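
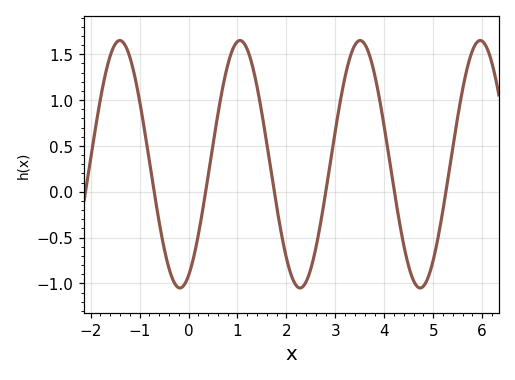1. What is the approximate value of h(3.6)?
1.61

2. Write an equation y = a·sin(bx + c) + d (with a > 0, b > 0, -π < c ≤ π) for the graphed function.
y = 1.35sin(2.56x - 1.12) + 0.3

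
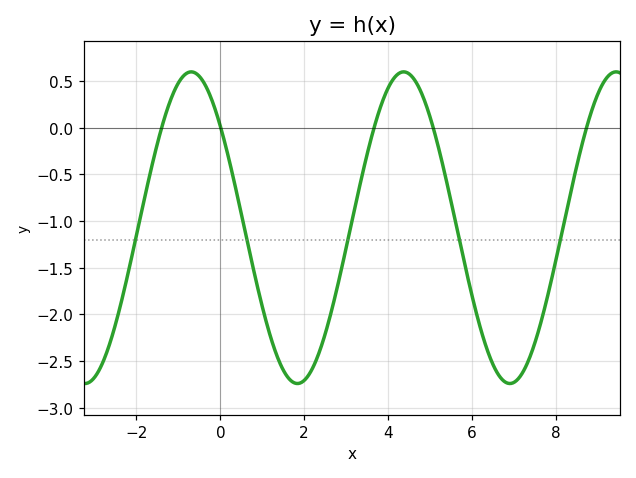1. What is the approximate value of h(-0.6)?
0.6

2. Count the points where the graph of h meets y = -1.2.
5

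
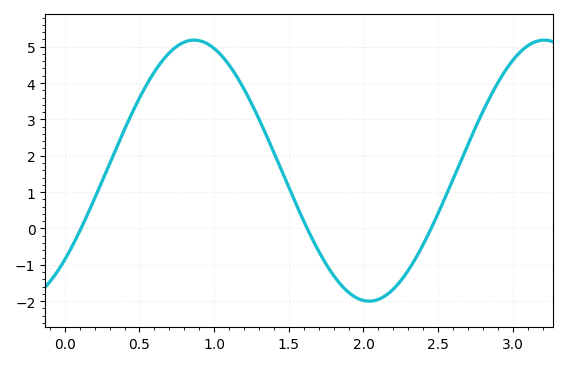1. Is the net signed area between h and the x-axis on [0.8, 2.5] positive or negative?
positive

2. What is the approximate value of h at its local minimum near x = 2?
-2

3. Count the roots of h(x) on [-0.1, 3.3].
3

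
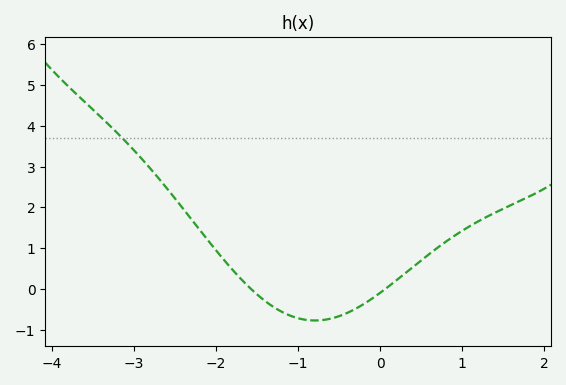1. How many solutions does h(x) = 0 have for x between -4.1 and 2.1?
2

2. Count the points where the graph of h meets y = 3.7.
1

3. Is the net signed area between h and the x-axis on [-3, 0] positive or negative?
positive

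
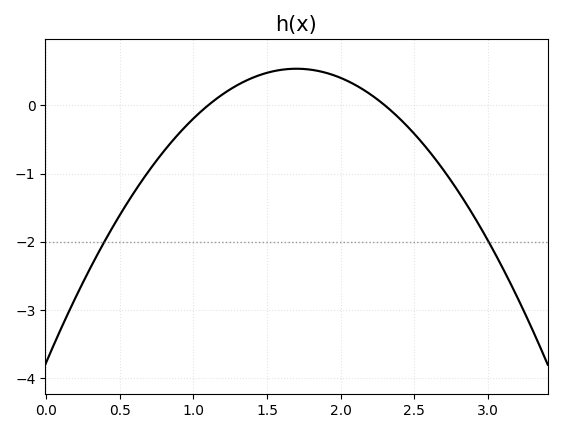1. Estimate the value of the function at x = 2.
0.402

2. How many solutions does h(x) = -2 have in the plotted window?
2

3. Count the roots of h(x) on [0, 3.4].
2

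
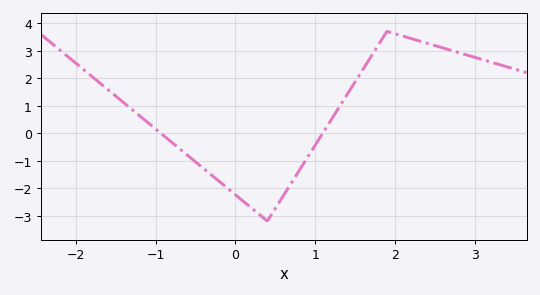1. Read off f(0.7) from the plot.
-1.8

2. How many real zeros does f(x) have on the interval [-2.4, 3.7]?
2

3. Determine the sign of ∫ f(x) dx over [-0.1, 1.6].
negative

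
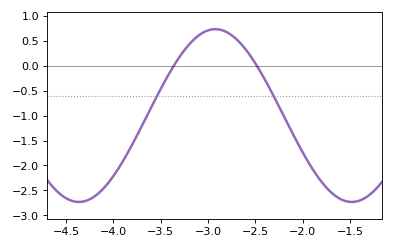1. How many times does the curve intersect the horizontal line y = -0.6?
2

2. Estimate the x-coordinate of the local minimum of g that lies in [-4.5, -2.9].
-4.36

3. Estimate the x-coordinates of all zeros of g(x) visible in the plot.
-3.36, -2.49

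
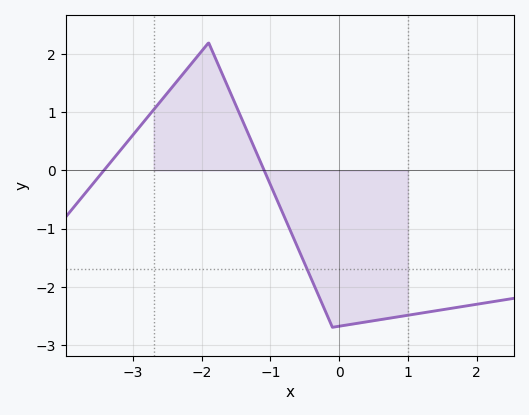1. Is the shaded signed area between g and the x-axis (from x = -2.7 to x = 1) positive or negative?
negative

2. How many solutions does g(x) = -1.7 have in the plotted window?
1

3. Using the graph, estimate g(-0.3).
-2.2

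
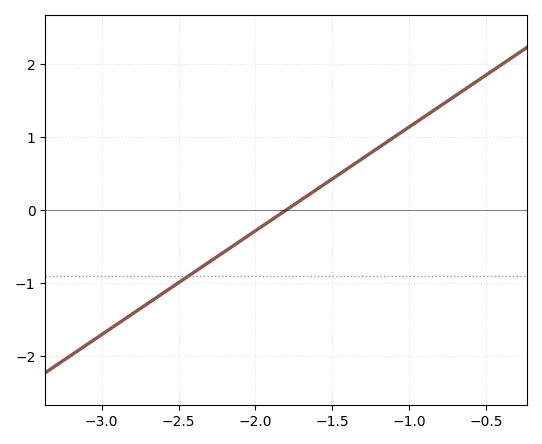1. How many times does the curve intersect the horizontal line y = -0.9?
1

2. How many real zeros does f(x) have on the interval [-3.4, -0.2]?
1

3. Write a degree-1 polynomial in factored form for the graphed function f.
y = 1.42(x + 1.8)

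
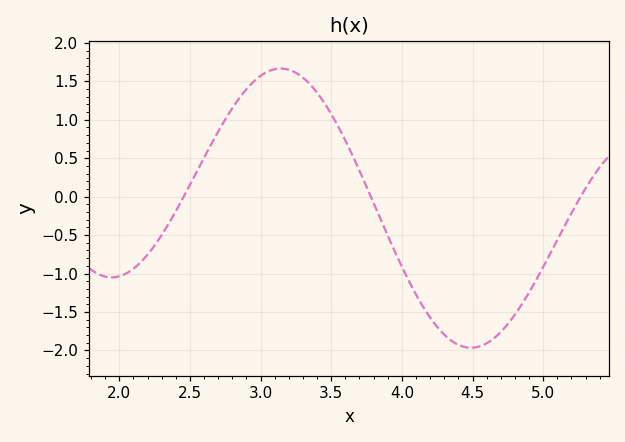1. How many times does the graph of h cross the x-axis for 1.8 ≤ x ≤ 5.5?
3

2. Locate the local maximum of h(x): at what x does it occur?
3.14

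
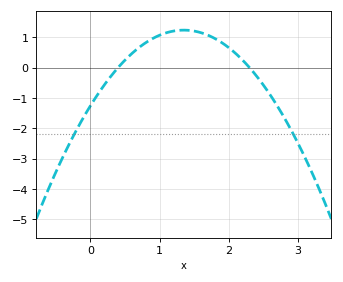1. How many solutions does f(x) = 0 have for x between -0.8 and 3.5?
2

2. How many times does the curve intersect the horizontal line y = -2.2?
2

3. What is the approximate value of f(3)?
-2.49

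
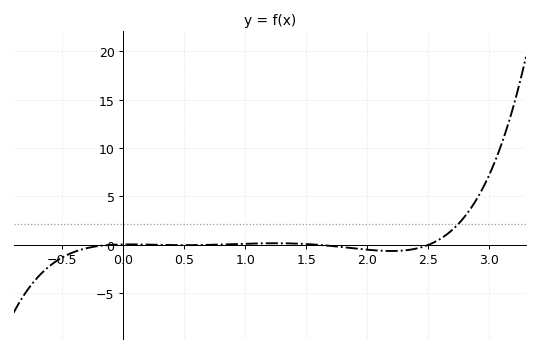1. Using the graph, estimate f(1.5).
0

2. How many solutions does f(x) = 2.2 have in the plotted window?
1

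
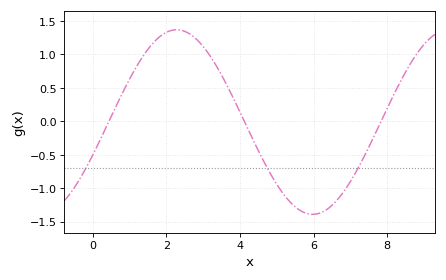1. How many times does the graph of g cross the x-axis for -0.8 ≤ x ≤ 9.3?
3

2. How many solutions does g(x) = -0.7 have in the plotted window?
3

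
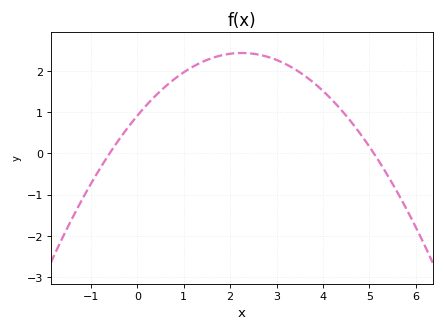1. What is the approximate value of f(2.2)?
2.4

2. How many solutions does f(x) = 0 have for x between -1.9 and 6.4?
2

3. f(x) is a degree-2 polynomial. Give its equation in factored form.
y = -0.3(x + 0.6)(x - 5.1)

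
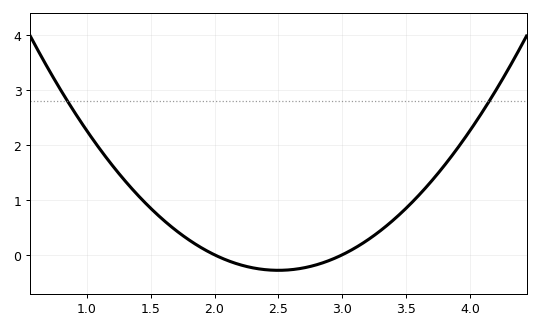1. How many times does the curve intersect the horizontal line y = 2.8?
2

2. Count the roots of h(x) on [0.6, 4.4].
2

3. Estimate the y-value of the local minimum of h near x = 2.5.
-0.282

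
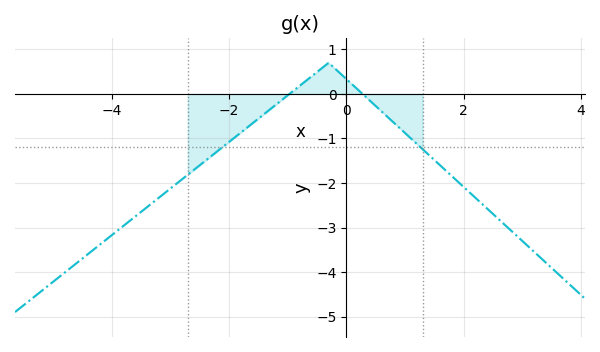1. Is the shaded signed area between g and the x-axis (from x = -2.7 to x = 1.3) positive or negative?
negative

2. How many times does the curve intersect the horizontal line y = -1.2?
2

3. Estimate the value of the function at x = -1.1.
-0.1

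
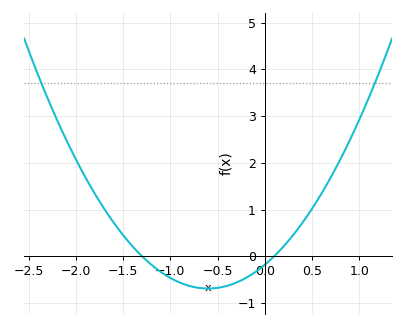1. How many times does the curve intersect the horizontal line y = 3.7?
2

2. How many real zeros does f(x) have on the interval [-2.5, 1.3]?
2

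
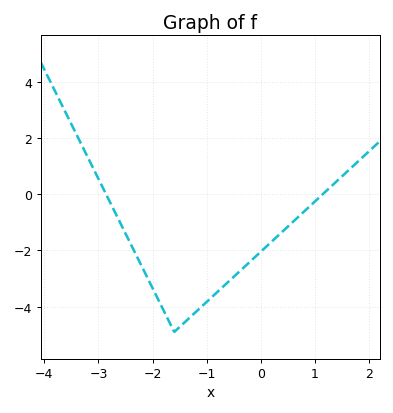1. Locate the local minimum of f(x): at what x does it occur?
-1.6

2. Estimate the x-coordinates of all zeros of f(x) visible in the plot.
-2.9, 1.1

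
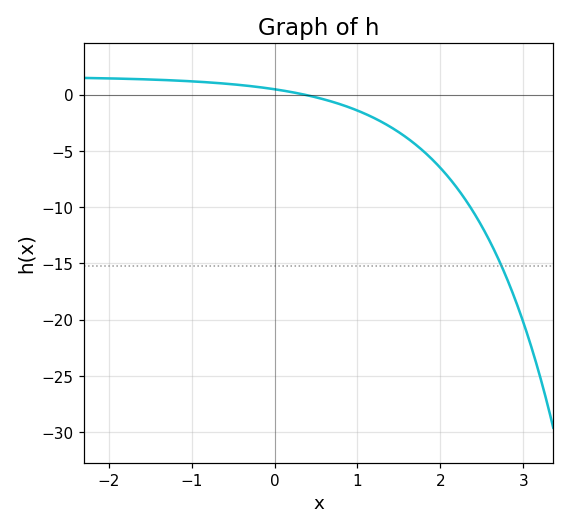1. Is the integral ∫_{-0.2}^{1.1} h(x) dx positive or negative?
negative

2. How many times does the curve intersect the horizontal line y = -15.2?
1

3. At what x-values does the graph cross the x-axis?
0.36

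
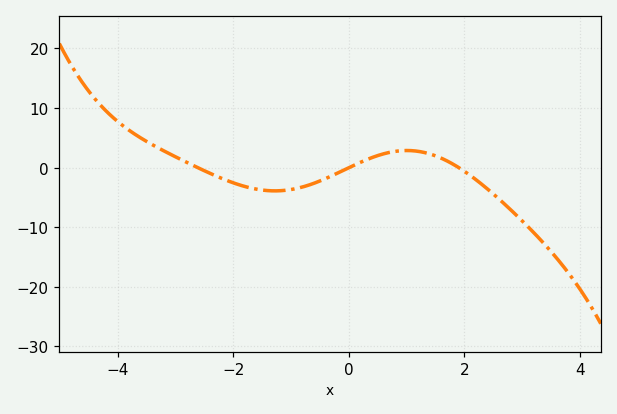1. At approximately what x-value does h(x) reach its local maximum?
1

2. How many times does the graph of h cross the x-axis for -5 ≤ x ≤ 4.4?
3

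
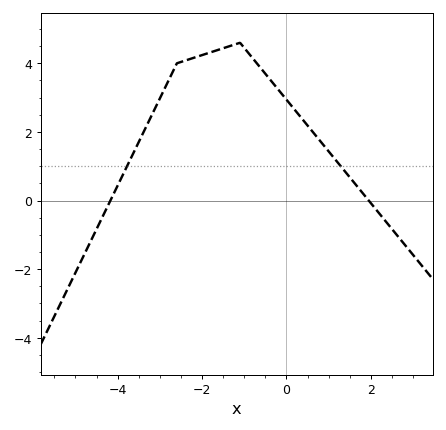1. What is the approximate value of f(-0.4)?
3.6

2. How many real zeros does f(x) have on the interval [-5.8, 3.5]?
2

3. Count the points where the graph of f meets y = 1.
2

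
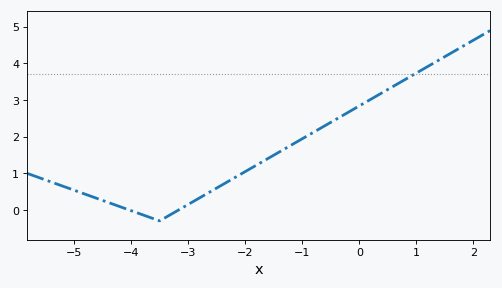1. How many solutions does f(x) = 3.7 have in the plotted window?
1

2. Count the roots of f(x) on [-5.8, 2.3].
2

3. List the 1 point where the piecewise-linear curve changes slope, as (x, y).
(-3.5, -0.3)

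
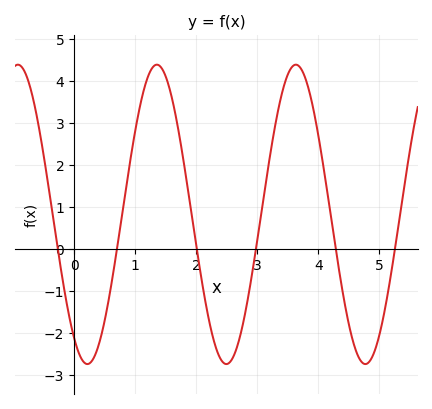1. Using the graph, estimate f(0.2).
-2.75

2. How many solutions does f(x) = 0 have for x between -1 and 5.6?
6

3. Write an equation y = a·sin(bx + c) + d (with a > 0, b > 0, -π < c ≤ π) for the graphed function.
y = 3.57sin(2.76x - 2.17) + 0.82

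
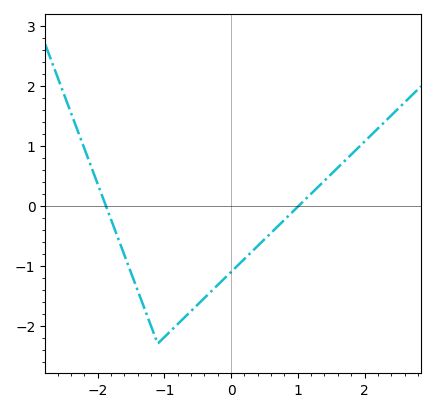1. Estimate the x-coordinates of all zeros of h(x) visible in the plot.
-1.88, 1.01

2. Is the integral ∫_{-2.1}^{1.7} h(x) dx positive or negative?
negative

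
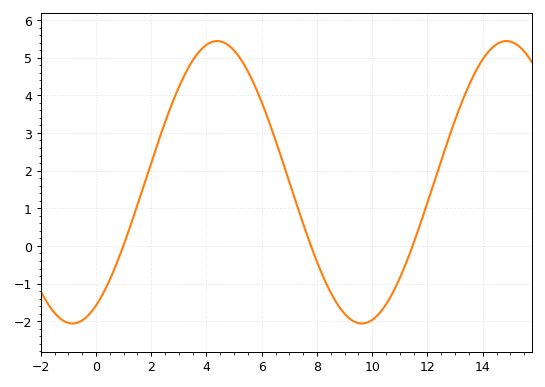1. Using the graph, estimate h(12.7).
2.71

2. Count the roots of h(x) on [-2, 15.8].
3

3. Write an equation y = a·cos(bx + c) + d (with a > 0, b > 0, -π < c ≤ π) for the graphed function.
y = 3.75cos(0.6x - 2.63) + 1.69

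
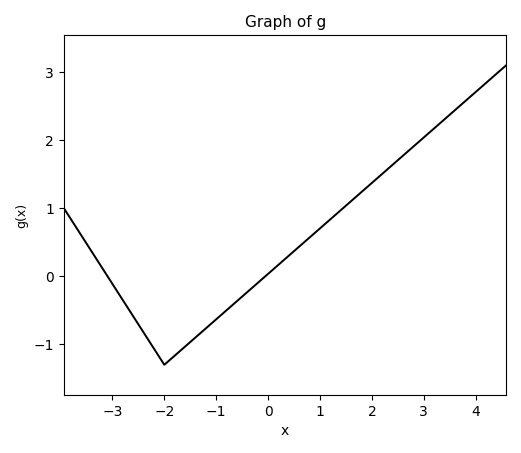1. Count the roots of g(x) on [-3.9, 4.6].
2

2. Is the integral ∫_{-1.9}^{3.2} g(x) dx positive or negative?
positive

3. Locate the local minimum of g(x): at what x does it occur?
-2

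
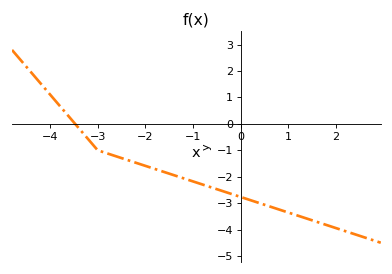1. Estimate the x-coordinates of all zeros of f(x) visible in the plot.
-3.4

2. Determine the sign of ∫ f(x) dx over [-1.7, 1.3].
negative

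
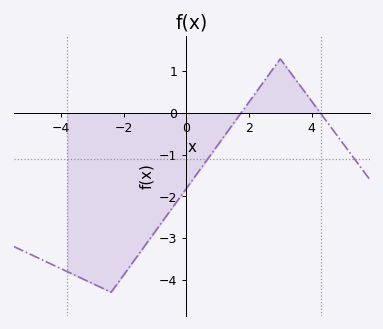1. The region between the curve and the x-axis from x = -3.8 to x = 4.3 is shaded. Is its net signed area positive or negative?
negative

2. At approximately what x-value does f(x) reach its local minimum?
-2.4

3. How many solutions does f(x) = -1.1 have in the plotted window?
2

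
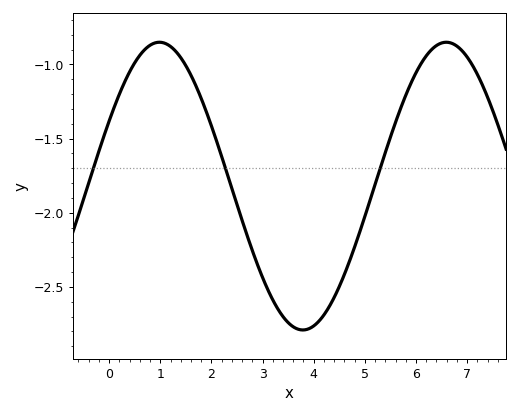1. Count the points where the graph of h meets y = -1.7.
3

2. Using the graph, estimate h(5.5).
-1.49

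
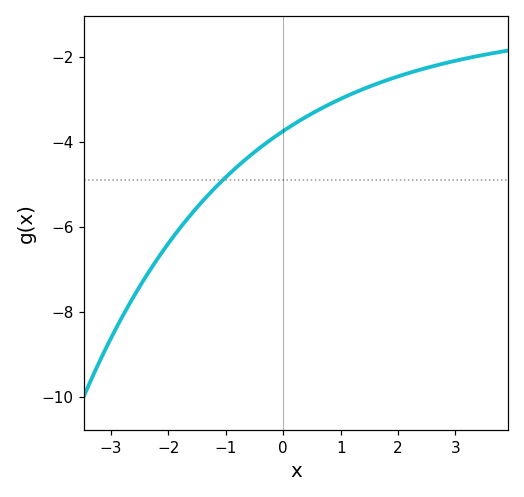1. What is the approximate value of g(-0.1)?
-3.84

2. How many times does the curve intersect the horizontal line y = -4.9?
1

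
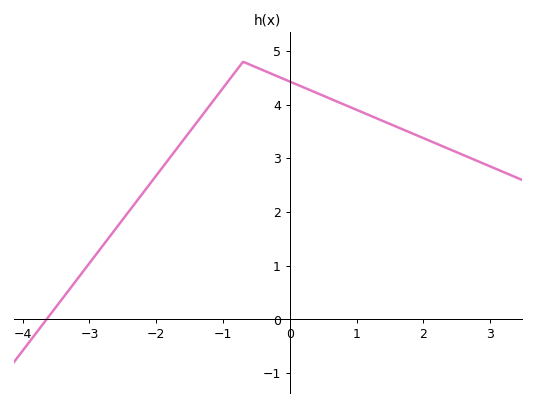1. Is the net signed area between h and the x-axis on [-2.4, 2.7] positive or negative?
positive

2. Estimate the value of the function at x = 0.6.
4.12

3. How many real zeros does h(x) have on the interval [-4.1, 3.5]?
1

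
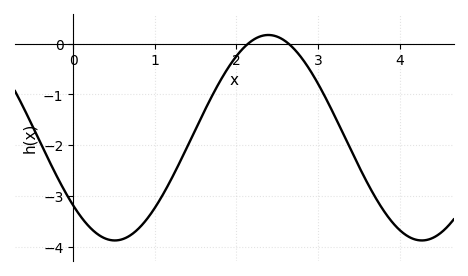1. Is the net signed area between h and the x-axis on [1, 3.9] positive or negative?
negative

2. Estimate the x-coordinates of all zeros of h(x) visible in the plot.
2.14, 2.64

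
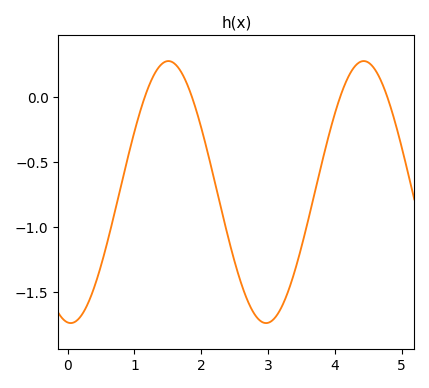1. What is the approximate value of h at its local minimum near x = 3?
-1.74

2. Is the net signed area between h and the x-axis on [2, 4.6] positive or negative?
negative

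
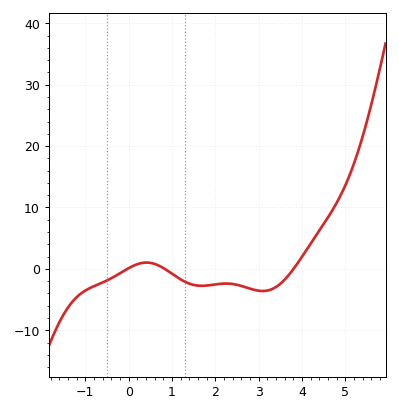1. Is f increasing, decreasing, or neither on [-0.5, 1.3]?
neither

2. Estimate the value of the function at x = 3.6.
-2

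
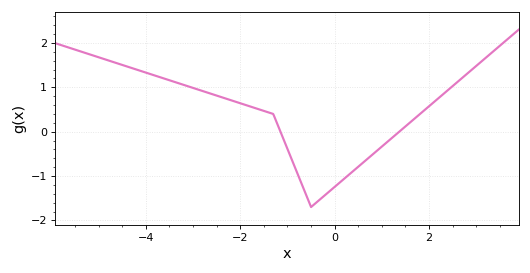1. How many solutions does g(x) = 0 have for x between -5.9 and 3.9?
2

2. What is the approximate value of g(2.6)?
1.1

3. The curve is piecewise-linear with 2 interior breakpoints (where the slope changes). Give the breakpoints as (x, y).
(-1.3, 0.4); (-0.5, -1.7)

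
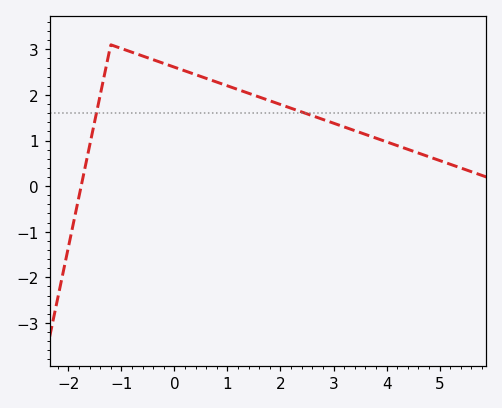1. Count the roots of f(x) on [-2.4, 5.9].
1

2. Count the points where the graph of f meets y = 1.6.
2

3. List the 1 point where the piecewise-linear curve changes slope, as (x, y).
(-1.2, 3.1)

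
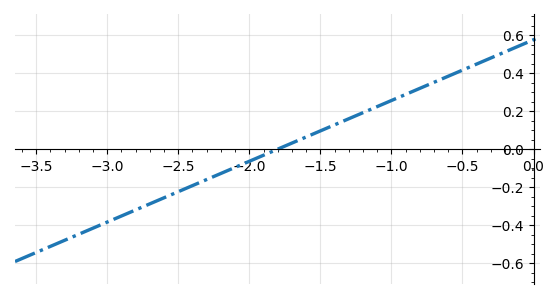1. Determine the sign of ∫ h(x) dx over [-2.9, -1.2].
negative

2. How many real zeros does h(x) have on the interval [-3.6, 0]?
1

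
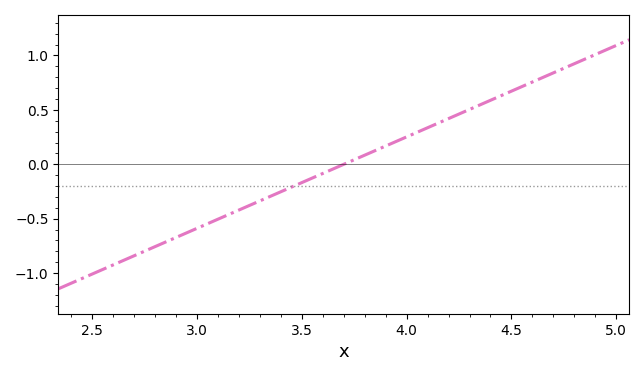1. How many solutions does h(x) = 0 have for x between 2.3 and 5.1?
1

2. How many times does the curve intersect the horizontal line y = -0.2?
1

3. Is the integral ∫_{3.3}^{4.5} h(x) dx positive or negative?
positive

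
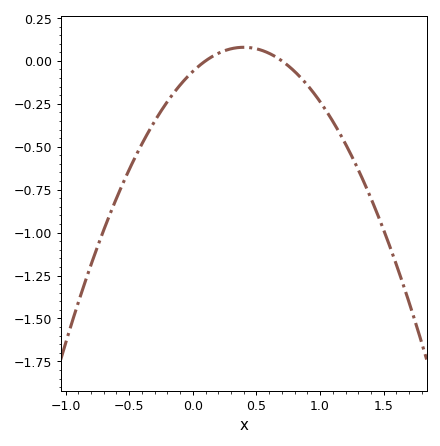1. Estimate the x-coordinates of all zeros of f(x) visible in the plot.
0.1, 0.7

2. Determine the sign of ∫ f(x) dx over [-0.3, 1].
negative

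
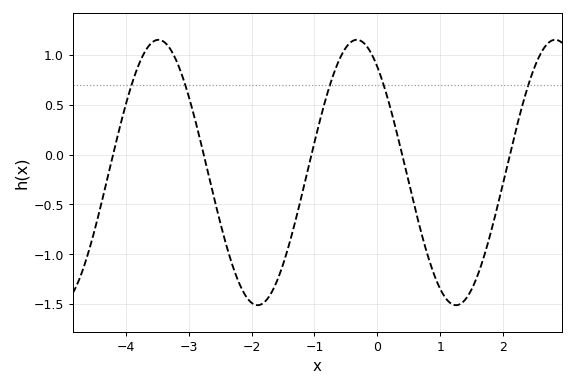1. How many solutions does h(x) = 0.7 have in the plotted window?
5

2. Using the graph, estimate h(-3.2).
0.95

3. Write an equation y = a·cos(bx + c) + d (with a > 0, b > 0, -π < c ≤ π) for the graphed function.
y = 1.33cos(2x + 0.65) - 0.18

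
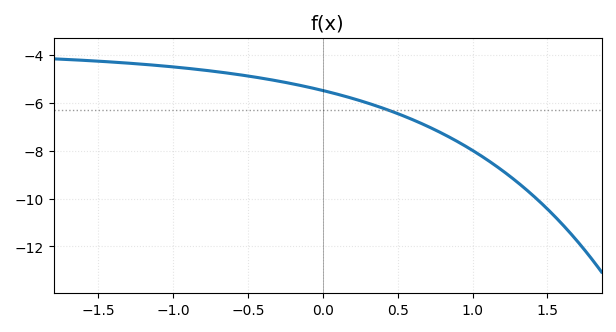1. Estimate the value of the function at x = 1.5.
-10.4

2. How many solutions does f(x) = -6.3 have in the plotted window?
1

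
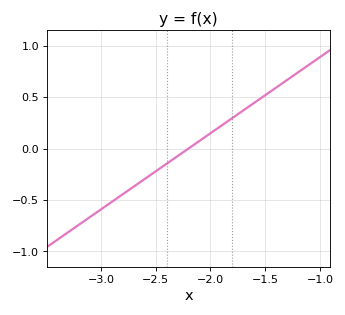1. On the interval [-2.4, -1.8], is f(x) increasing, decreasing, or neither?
increasing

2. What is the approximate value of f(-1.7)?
0.37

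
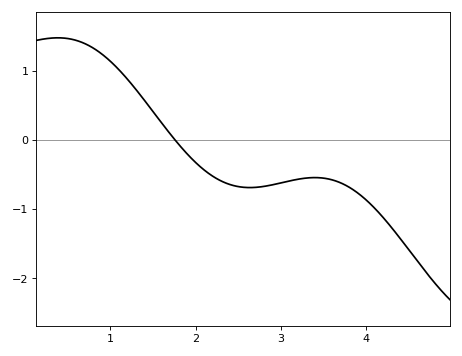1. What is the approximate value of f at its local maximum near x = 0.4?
1.48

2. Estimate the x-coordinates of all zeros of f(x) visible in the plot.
1.76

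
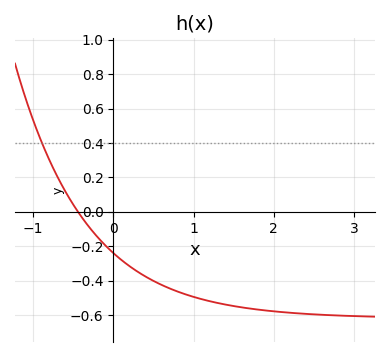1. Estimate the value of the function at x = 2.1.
-0.583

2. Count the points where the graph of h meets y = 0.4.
1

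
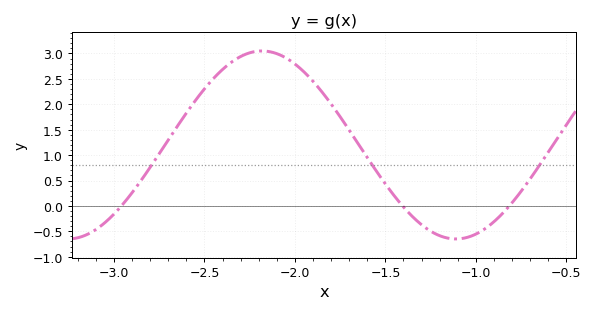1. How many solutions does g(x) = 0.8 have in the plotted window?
3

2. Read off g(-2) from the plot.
2.8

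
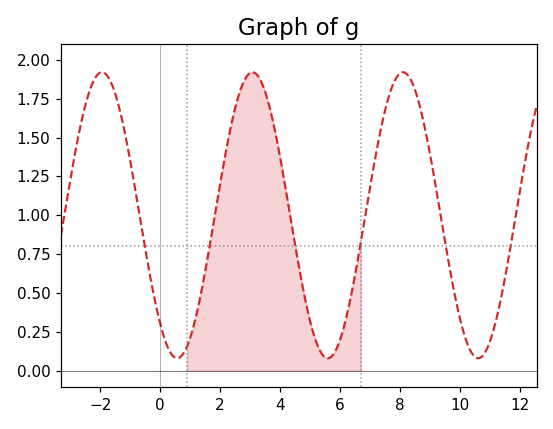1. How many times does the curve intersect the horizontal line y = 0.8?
6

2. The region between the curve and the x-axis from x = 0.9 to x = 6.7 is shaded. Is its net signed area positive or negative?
positive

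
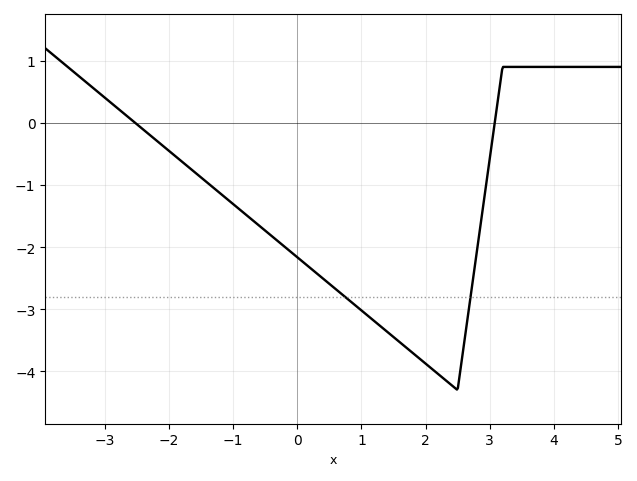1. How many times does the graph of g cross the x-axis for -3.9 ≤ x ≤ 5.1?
2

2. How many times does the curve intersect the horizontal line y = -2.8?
2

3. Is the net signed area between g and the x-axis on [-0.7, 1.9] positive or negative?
negative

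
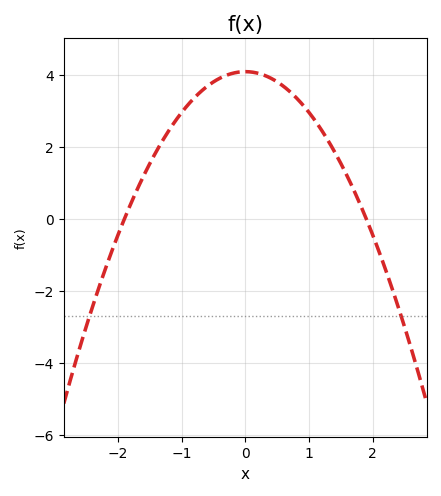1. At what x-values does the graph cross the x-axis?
-1.9, 1.9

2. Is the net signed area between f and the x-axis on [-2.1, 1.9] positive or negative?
positive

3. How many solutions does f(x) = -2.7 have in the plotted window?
2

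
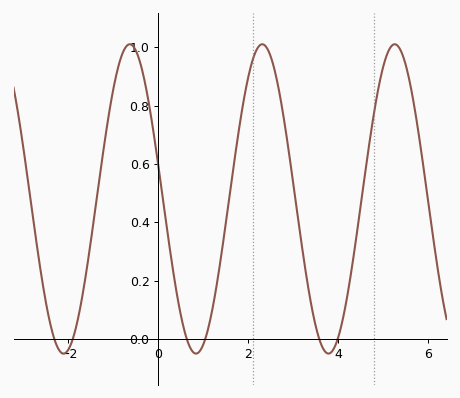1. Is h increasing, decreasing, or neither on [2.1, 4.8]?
neither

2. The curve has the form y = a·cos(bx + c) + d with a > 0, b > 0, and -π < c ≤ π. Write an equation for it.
y = 0.53cos(2.1x + 1.4) + 0.48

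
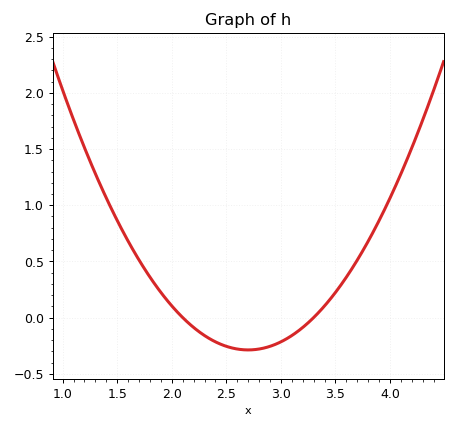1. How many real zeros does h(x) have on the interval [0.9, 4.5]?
2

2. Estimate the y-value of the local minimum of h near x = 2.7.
-0.288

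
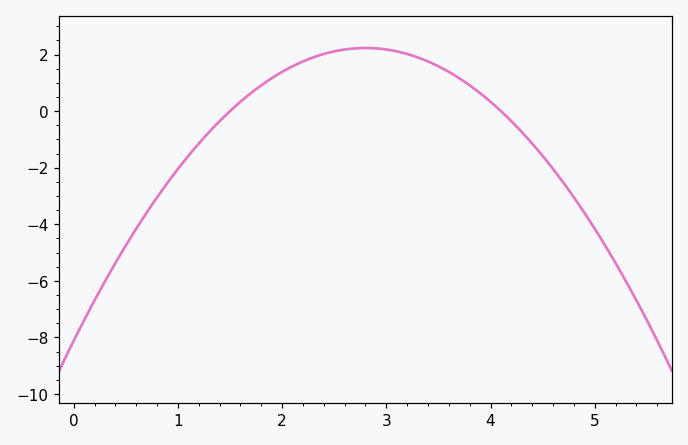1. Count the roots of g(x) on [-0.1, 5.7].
2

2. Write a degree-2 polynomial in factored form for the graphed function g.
y = -1.32(x - 1.5)(x - 4.1)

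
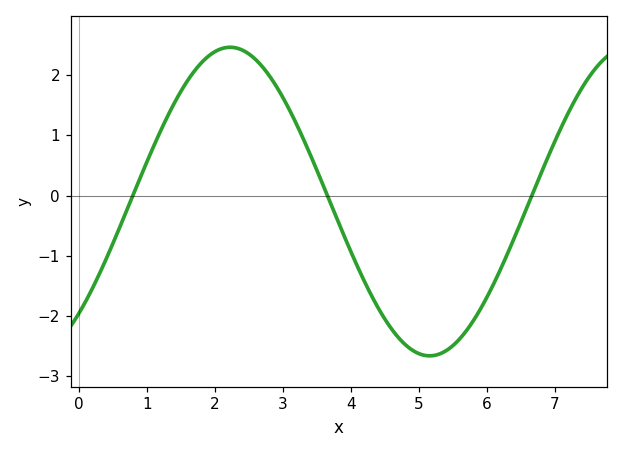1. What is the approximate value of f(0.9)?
0.288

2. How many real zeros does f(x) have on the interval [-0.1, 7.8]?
3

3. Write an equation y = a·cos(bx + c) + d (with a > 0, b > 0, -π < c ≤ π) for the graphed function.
y = 2.56cos(1.07x - 2.38) - 0.1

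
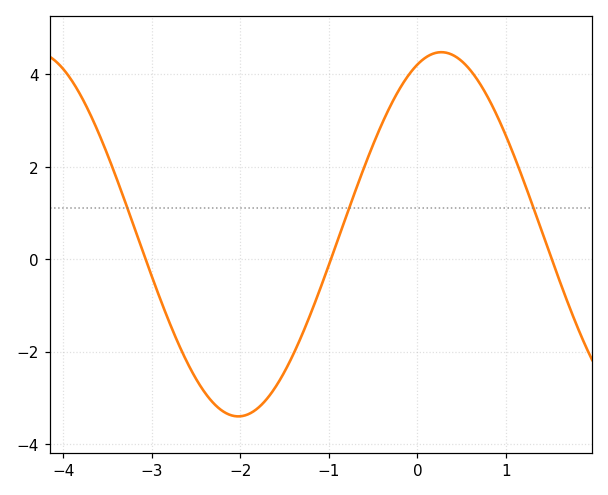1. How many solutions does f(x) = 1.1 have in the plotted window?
3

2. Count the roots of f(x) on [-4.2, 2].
3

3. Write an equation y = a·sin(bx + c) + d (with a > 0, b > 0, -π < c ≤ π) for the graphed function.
y = 3.94sin(1.4x + 1.2) + 0.54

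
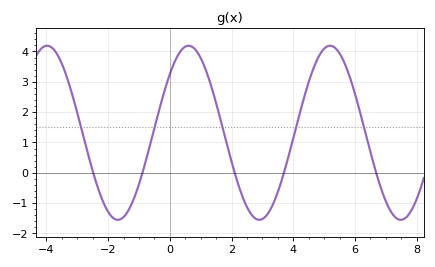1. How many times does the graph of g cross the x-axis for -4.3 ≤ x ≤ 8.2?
5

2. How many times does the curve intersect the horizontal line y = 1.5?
5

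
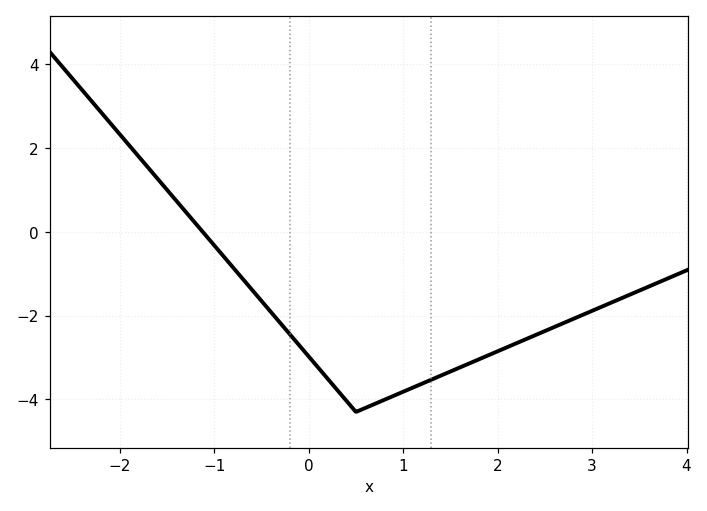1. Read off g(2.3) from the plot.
-2.6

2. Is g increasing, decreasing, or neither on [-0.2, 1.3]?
neither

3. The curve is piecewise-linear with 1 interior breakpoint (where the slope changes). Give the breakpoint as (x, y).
(0.5, -4.3)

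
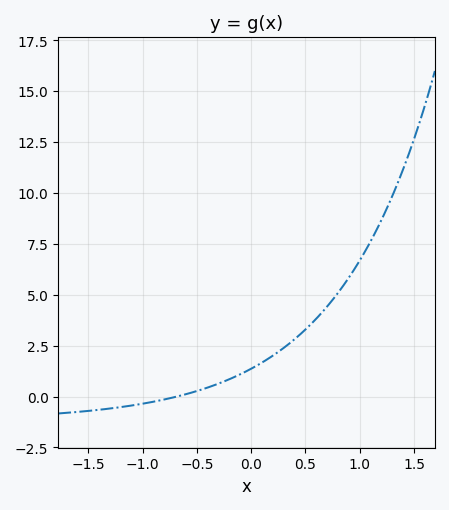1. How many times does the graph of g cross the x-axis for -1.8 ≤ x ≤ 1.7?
1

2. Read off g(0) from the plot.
1.4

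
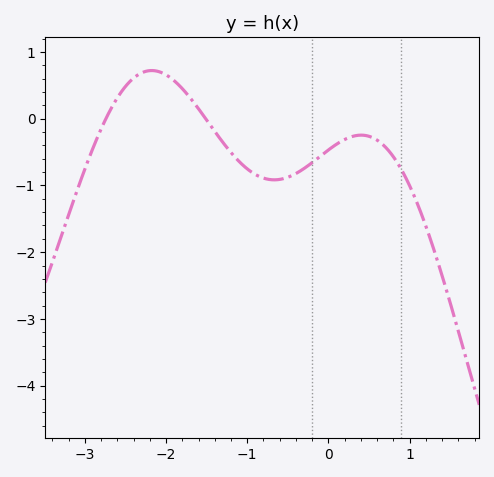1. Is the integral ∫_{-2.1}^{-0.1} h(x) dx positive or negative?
negative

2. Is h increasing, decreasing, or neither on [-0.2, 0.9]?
neither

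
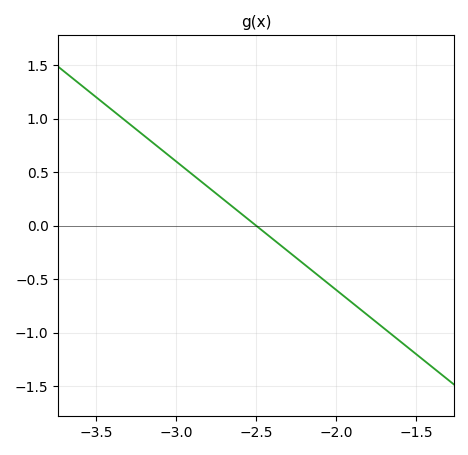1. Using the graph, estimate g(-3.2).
0.85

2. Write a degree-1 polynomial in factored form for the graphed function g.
y = -1.2(x + 2.5)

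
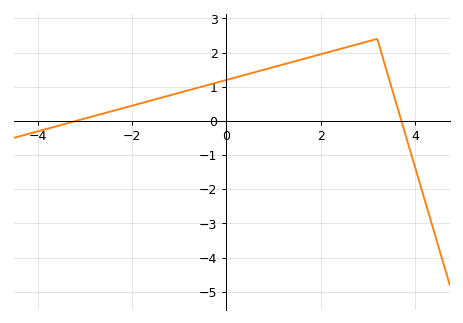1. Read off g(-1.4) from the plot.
0.67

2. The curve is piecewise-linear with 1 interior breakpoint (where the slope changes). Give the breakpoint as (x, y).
(3.2, 2.4)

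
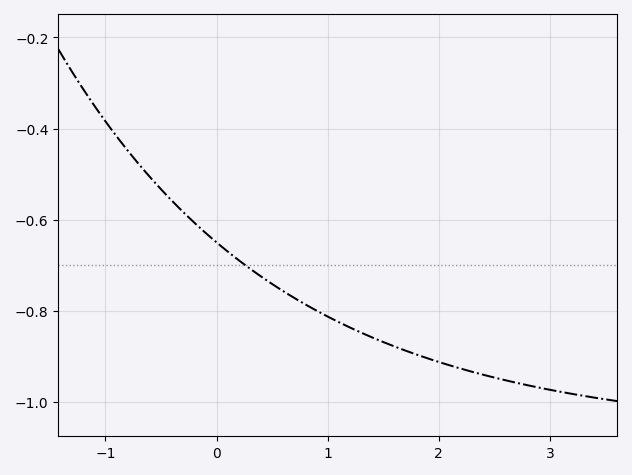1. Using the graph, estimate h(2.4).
-0.94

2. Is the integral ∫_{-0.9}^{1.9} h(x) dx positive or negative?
negative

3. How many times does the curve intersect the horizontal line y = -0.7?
1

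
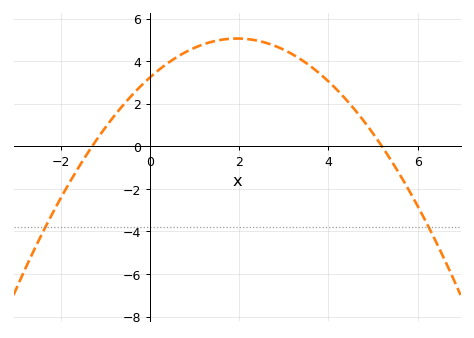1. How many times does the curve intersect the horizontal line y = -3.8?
2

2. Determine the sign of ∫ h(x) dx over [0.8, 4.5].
positive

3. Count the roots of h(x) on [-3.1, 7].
2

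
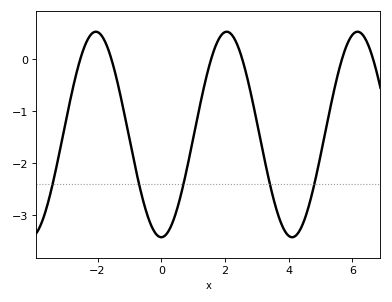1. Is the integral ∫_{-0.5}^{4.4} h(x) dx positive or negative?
negative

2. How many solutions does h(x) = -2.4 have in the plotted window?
5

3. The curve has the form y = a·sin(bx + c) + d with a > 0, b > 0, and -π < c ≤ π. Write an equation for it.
y = 1.97sin(1.53x - 1.57) - 1.45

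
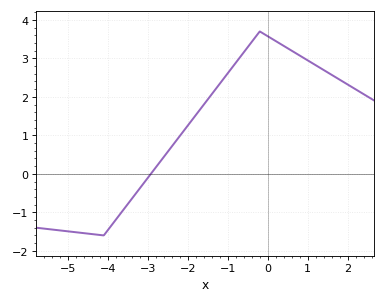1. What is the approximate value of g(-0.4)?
3.4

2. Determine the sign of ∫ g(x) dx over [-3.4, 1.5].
positive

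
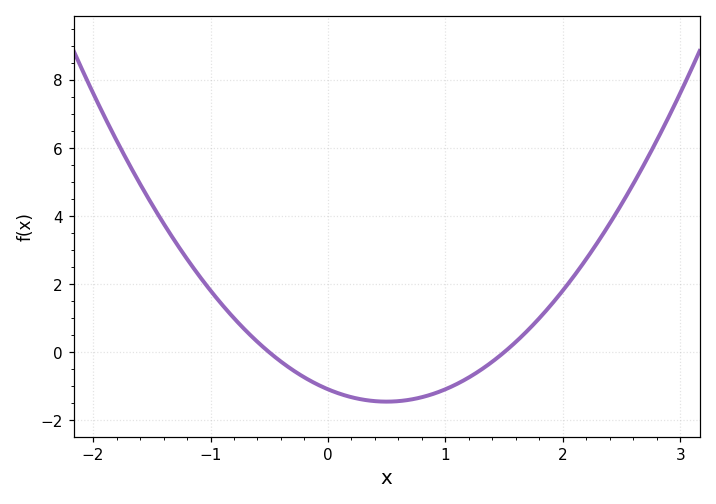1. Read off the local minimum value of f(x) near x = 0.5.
-1.45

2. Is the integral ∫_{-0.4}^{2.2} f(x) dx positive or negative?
negative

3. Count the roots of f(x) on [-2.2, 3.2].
2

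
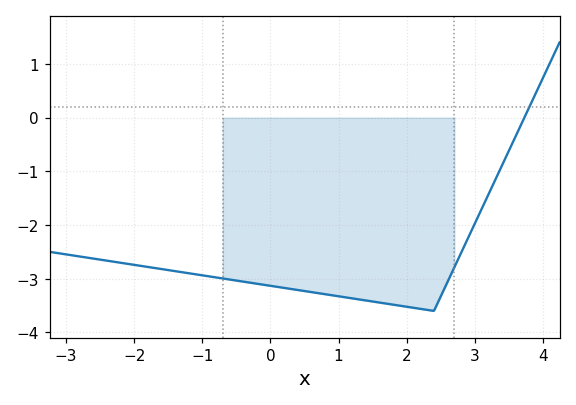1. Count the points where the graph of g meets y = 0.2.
1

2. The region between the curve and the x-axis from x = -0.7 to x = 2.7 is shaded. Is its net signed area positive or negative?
negative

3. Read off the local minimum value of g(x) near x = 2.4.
-3.6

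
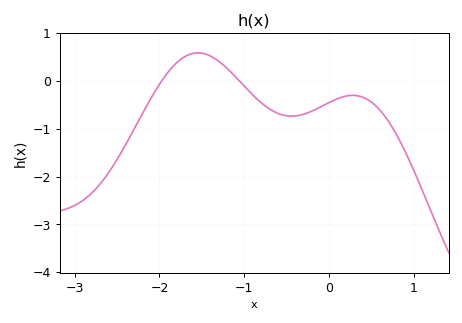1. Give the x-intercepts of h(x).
-2, -1.1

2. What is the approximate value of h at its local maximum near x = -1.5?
0.6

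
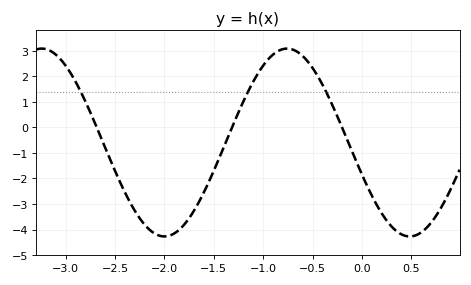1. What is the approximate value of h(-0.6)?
2.8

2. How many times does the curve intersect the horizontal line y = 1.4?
3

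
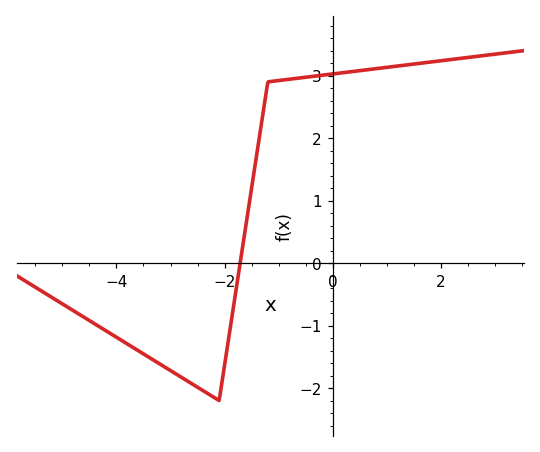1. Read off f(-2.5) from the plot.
-1.99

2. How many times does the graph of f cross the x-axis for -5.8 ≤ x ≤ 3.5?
1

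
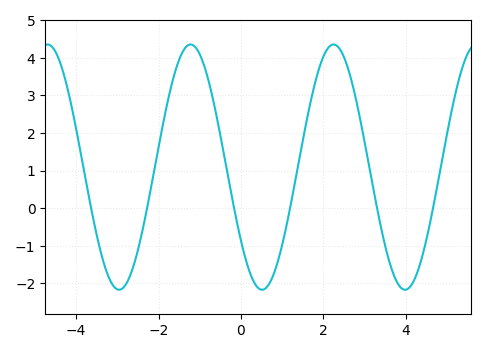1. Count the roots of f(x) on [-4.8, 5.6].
6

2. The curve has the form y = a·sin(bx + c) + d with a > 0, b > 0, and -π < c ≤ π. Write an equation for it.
y = 3.26sin(1.81x - 2.5) + 1.09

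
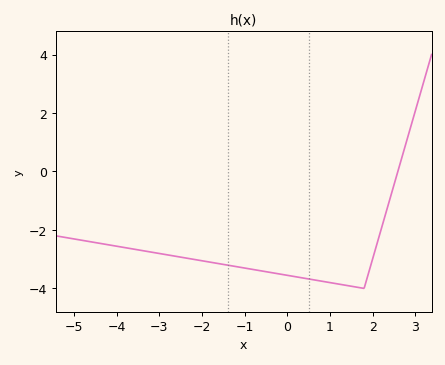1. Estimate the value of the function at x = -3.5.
-2.68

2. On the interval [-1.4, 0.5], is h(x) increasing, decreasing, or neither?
decreasing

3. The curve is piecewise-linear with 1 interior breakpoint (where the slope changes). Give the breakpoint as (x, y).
(1.8, -4)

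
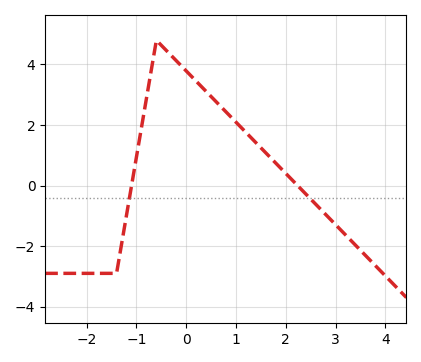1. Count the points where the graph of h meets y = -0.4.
2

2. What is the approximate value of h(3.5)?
-2.2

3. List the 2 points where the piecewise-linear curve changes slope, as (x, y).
(-1.4, -2.9); (-0.6, 4.8)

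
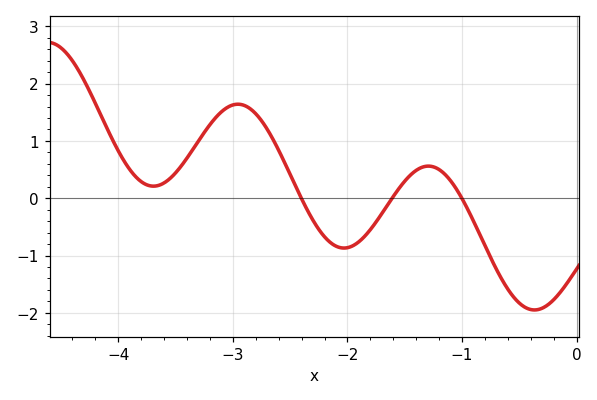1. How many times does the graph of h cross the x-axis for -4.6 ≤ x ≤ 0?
3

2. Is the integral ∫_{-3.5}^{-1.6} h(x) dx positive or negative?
positive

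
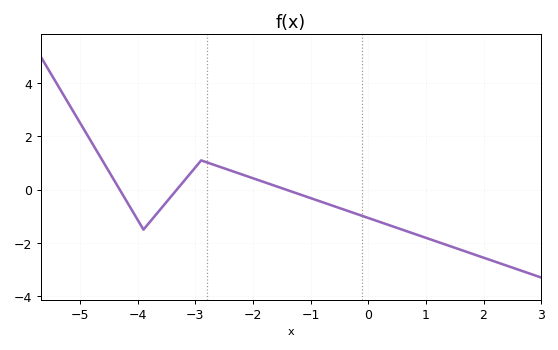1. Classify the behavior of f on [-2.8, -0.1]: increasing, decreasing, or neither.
decreasing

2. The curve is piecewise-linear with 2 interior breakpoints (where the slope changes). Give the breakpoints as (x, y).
(-3.9, -1.5); (-2.9, 1.1)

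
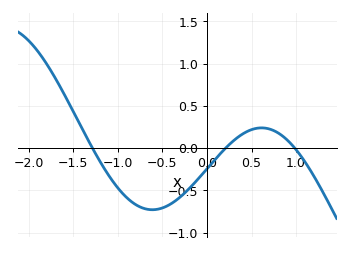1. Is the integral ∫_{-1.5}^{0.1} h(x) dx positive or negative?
negative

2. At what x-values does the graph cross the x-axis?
-1.3, 0.2, 1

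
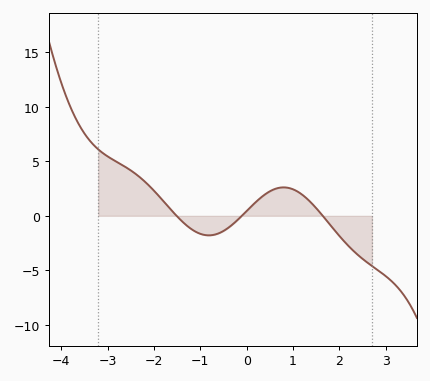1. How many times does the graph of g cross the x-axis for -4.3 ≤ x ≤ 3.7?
3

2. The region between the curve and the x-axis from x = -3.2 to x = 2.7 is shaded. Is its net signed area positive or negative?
positive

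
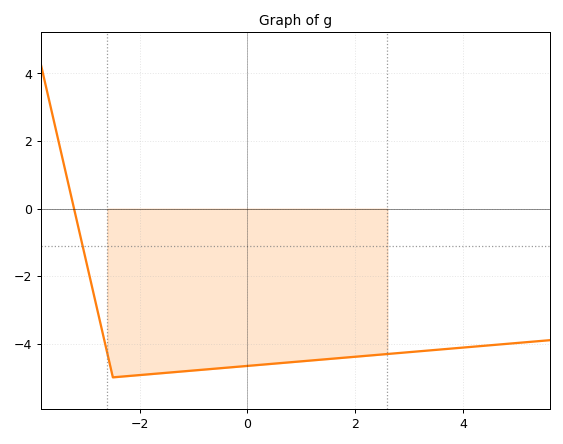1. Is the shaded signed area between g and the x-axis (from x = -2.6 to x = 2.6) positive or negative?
negative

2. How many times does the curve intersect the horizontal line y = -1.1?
1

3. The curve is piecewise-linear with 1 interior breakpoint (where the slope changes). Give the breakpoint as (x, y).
(-2.5, -5)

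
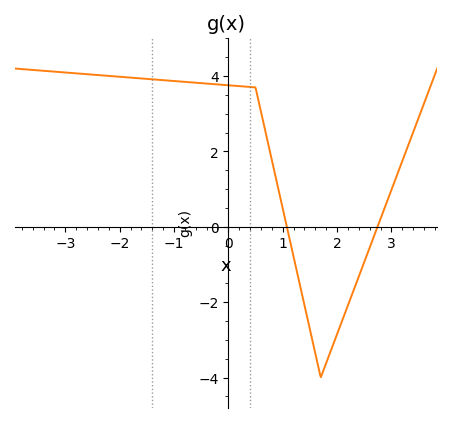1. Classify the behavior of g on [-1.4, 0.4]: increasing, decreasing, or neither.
decreasing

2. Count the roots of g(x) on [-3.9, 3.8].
2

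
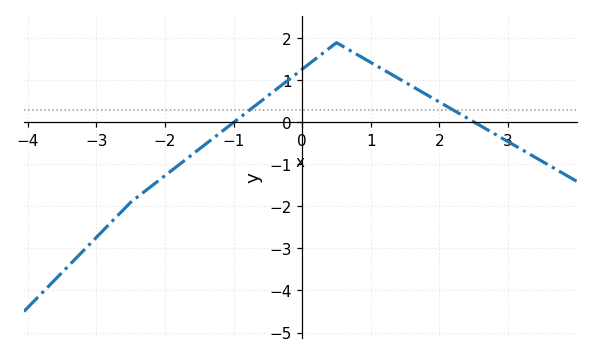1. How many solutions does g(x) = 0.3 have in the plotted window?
2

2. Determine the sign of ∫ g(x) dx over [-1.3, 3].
positive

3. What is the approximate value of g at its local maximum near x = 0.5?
1.9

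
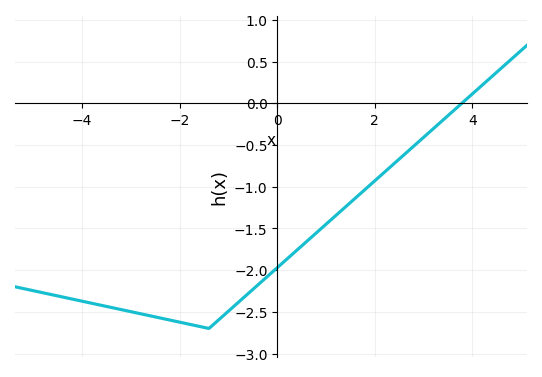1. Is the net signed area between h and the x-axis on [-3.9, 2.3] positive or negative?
negative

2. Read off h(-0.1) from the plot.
-2.02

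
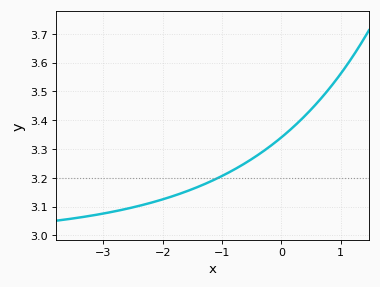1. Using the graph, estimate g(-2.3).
3.11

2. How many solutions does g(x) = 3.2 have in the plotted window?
1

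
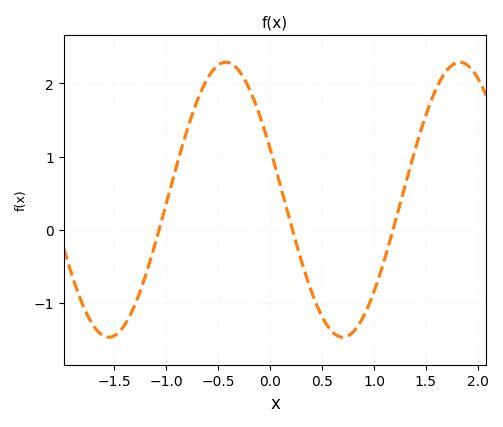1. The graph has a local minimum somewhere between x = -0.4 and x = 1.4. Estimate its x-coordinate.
0.7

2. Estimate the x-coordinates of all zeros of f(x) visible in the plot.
-1.1, 0.2, 1.2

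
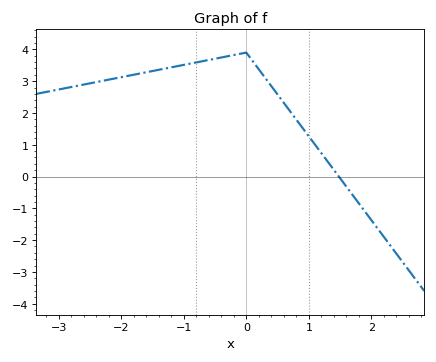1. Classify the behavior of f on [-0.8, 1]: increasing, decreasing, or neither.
neither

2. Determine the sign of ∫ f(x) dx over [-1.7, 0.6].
positive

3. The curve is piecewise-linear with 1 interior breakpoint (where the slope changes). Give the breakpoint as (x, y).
(0, 3.9)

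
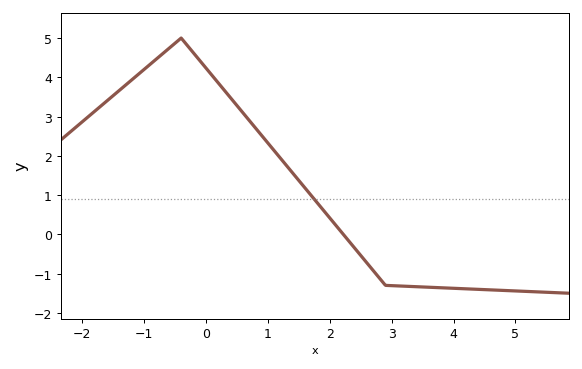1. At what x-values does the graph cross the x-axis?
2.2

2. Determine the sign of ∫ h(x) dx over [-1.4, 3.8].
positive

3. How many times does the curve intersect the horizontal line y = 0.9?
1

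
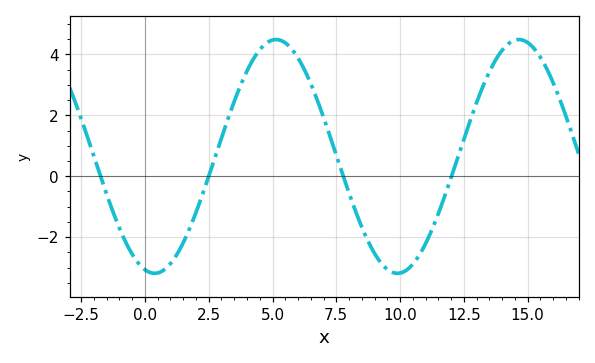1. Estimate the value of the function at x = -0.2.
-3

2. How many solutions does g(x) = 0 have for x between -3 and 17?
4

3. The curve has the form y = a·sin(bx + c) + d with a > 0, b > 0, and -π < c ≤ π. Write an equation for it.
y = 3.84sin(0.66x - 1.8) + 0.65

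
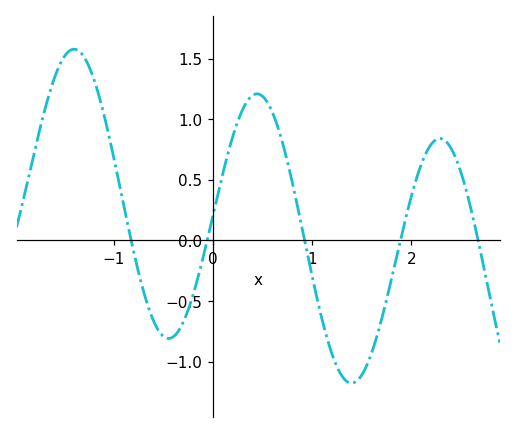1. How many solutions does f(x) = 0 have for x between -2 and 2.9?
5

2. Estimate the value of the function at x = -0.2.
-0.453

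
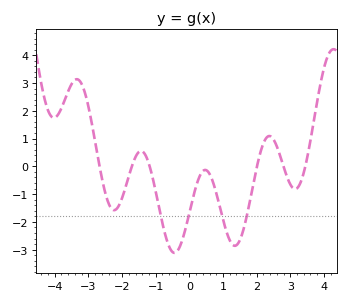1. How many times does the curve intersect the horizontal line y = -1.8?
4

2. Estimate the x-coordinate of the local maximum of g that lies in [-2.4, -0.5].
-1.43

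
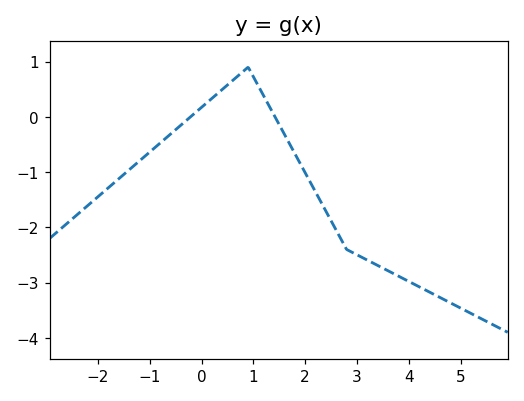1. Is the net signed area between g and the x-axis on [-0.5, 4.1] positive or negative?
negative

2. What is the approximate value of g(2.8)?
-2.4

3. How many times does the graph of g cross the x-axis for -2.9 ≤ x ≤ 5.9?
2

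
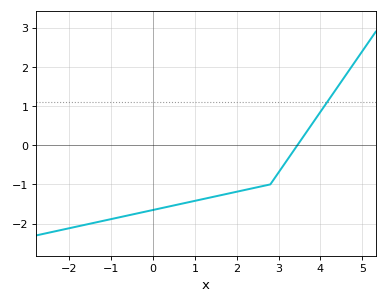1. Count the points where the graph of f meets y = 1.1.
1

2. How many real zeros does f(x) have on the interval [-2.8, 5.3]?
1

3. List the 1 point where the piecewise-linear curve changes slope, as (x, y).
(2.8, -1)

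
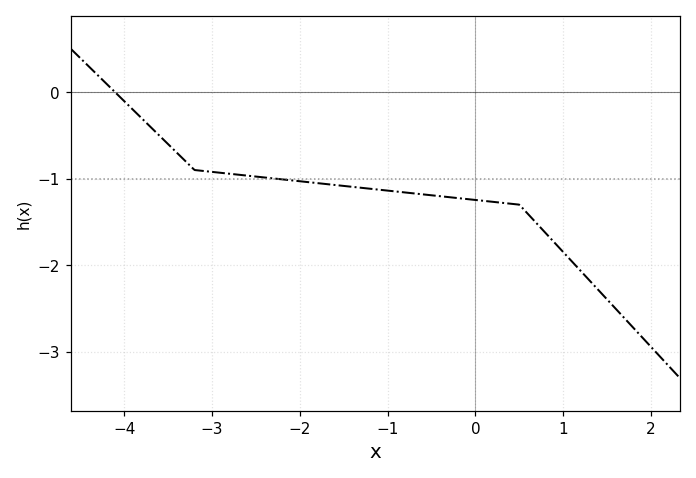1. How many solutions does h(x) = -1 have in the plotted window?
1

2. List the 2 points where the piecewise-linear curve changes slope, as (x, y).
(-3.2, -0.9); (0.5, -1.3)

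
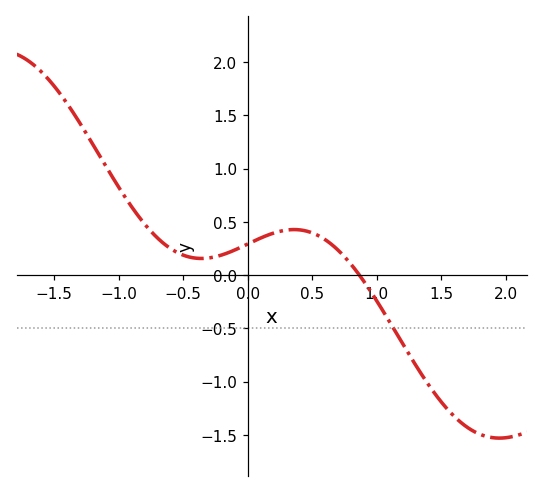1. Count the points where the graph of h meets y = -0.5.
1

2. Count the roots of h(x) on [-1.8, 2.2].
1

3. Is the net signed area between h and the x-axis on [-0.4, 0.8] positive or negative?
positive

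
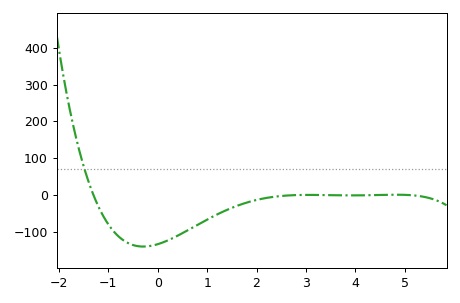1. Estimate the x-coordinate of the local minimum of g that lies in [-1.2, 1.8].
-0.294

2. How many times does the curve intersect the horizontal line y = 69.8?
1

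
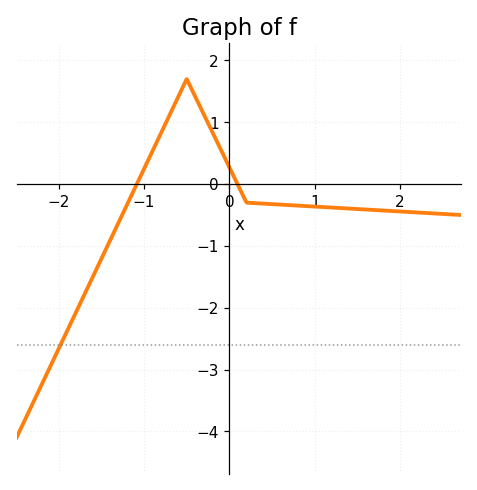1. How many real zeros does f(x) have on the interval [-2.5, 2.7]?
2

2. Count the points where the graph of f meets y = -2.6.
1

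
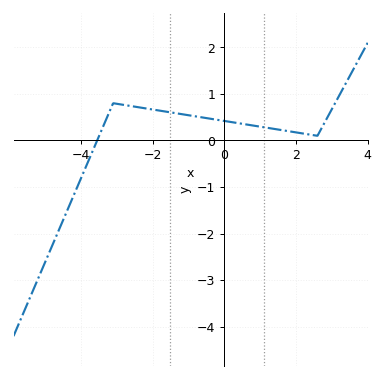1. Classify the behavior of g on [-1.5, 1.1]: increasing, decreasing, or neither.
decreasing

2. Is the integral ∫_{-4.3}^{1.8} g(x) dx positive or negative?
positive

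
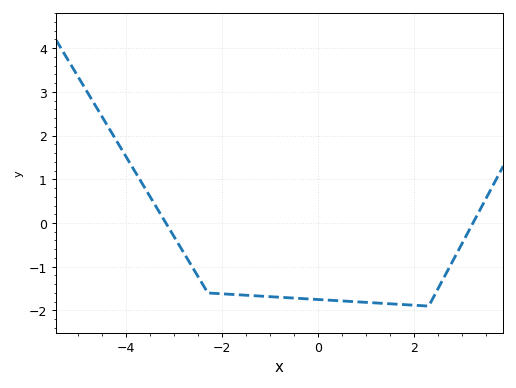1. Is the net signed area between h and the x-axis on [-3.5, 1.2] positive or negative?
negative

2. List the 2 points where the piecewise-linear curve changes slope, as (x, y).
(-2.3, -1.6); (2.3, -1.9)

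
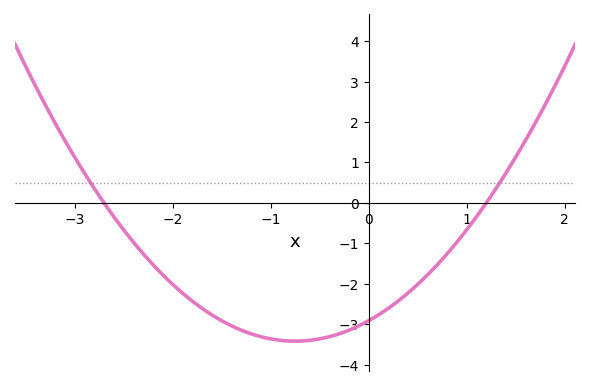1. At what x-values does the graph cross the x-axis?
-2.7, 1.2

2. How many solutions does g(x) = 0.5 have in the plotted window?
2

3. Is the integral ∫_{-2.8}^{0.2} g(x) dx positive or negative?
negative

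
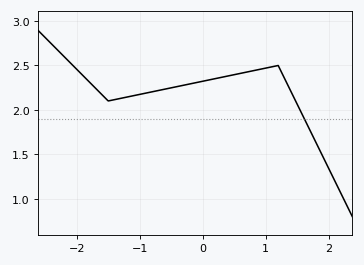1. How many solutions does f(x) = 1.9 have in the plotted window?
1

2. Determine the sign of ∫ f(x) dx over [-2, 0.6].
positive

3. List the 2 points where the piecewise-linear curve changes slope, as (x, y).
(-1.5, 2.1); (1.2, 2.5)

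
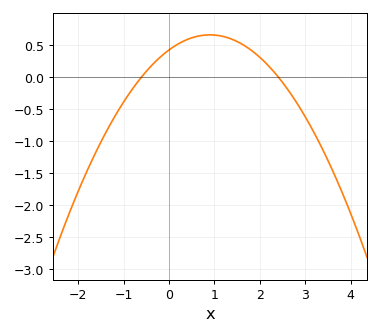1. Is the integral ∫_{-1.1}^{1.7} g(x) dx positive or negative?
positive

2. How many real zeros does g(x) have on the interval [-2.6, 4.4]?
2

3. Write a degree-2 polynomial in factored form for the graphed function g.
y = -0.29(x + 0.6)(x - 2.4)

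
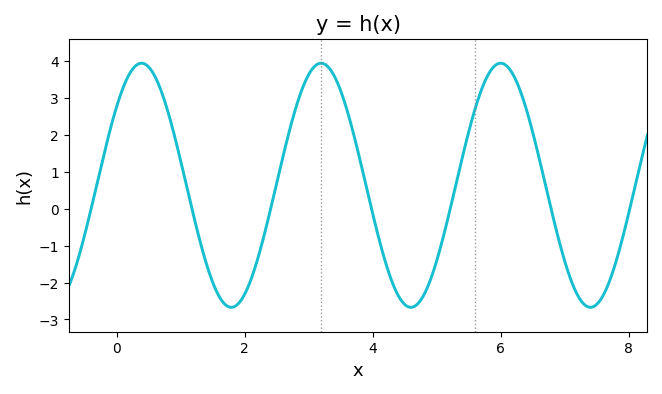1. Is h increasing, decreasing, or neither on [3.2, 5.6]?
neither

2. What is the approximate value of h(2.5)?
0.7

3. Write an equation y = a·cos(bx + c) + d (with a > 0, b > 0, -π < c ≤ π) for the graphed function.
y = 3.31cos(2.2x - 0.87) + 0.64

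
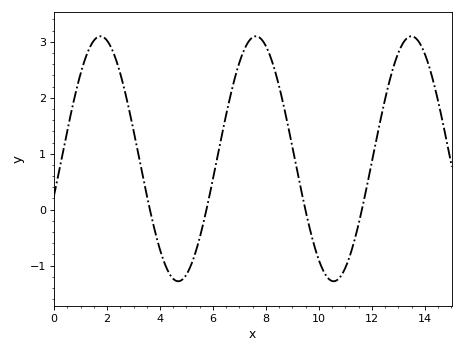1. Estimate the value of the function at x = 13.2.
3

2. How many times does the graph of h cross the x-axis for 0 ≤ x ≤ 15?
4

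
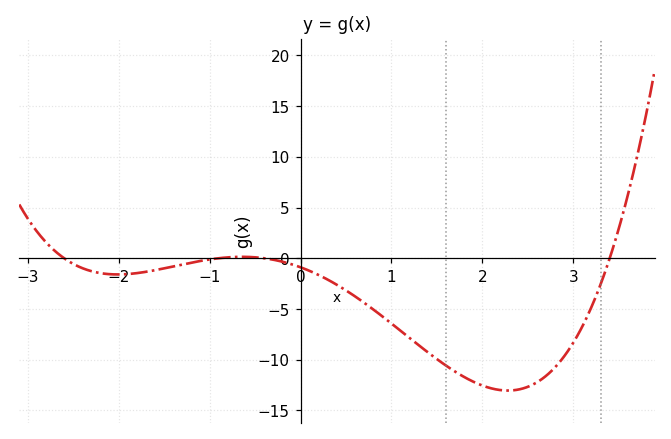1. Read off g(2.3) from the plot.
-13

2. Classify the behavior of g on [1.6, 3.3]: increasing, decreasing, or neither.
neither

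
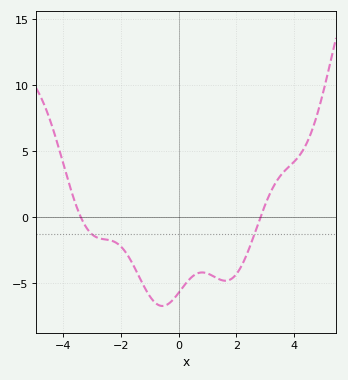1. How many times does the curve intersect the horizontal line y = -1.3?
2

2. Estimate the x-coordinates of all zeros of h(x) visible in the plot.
-3.4, 2.8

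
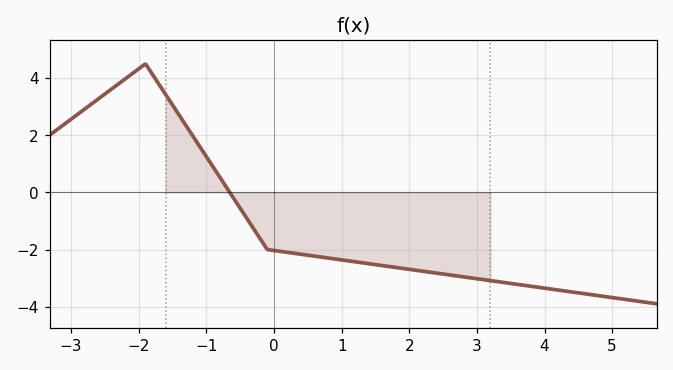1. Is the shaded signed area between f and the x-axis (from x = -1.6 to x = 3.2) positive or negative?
negative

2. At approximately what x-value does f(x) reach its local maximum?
-1.9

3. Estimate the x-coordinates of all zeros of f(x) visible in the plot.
-0.654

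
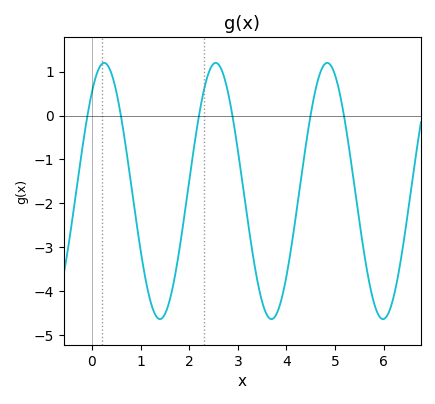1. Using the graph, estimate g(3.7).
-4.64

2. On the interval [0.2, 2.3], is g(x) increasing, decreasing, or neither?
neither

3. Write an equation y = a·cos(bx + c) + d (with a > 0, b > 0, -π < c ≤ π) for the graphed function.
y = 2.92cos(2.74x - 0.692) - 1.72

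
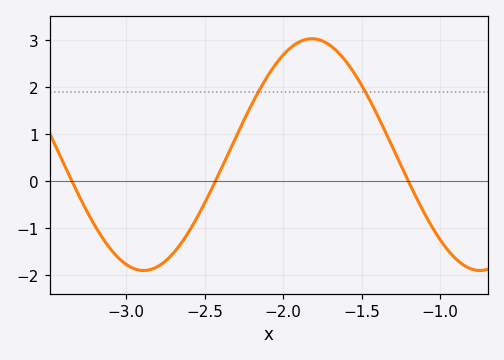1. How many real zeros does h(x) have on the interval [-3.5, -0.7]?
3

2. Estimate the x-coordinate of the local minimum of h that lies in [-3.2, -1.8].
-2.89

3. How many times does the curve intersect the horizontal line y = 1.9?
2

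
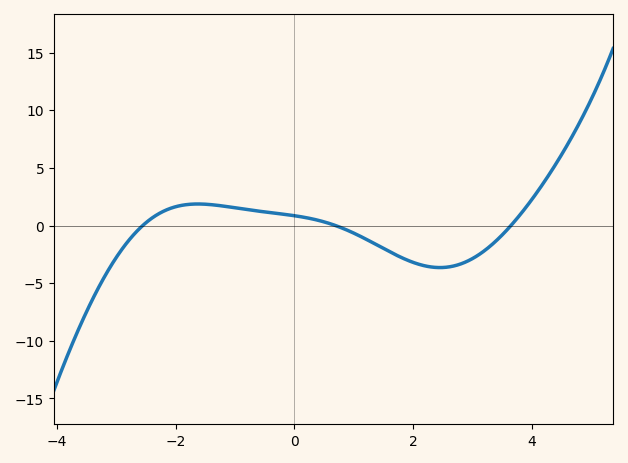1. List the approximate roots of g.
-2.55, 0.694, 3.65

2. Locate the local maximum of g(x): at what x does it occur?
-1.62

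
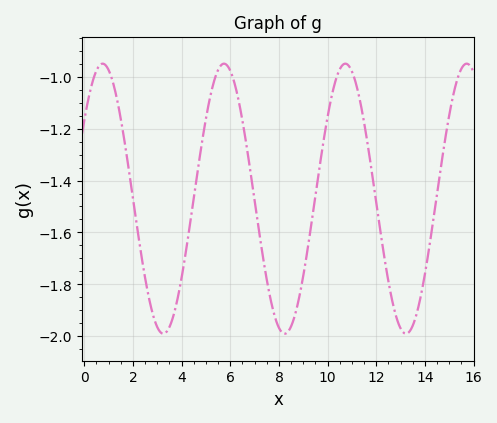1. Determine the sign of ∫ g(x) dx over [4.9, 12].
negative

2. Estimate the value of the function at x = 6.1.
-1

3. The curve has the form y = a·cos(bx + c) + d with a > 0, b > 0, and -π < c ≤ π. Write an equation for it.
y = 0.52cos(1.26x - 0.952) - 1.47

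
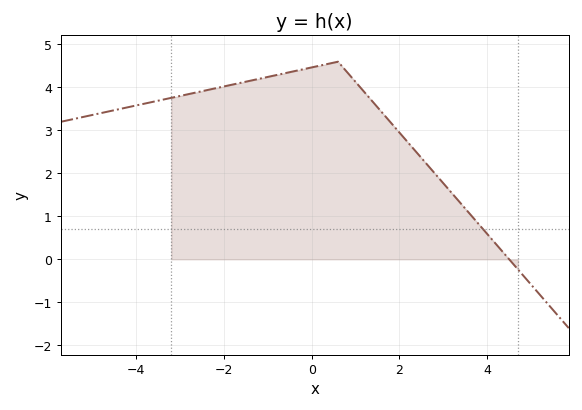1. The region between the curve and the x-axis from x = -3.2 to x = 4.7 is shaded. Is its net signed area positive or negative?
positive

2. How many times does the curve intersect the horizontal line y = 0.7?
1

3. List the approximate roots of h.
4.6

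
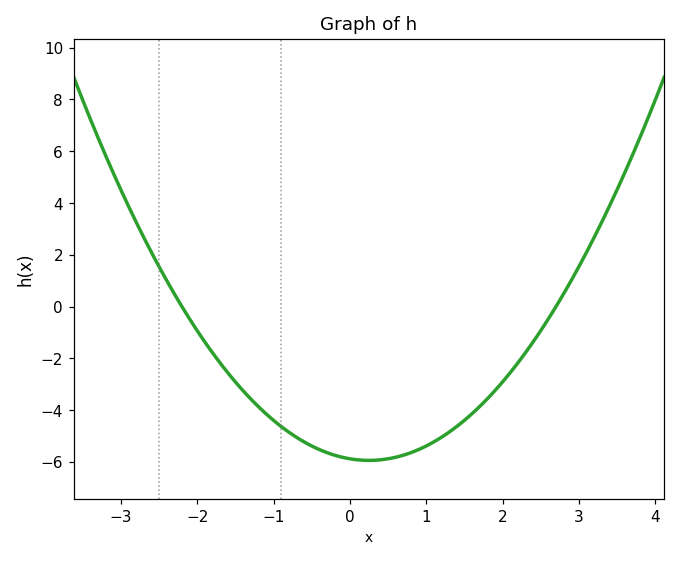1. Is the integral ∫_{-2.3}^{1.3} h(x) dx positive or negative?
negative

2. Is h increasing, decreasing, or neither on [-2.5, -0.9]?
decreasing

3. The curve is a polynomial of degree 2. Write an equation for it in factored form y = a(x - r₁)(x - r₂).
y = 0.99(x + 2.2)(x - 2.7)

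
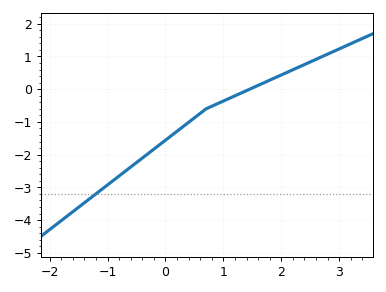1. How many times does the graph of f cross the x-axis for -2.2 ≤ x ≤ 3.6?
1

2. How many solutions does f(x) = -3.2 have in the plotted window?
1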